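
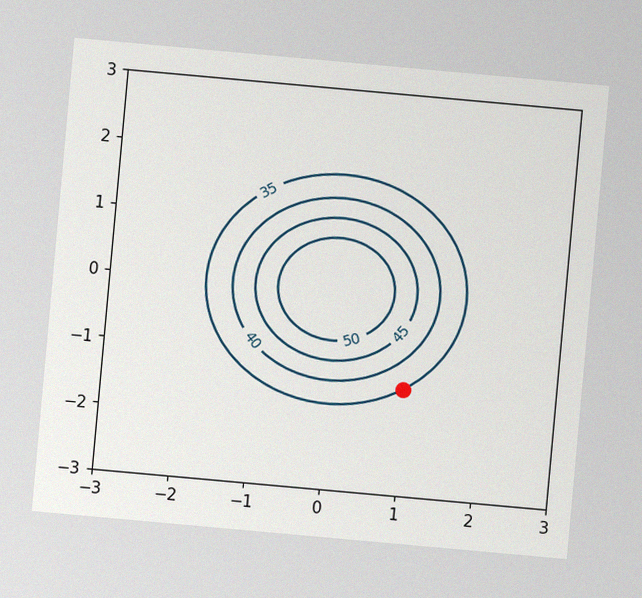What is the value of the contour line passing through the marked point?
The chart is tilted about 5° clockwise, with some photo noise. The marked point sits on the contour labelled 35.

35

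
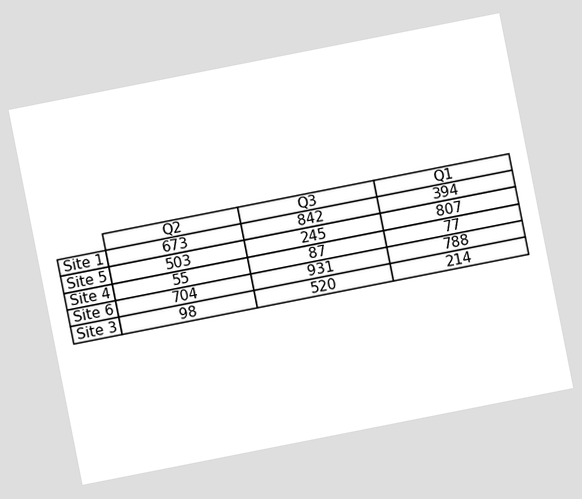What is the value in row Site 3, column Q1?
The chart is tilted about 11° counter-clockwise. The (Site 3, Q1) cell reads 214.

214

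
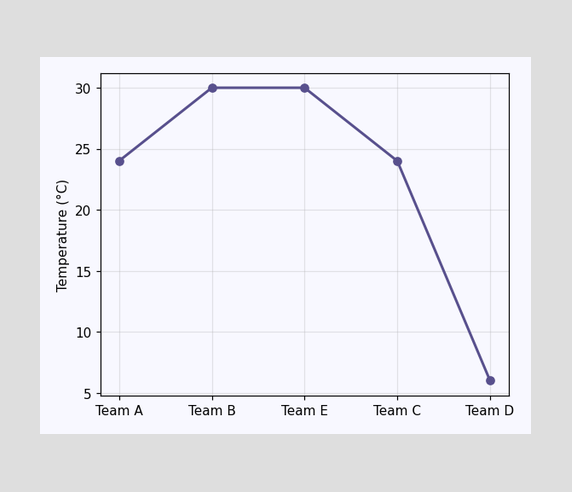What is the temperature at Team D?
At Team D, the line is at 6°C.

6°C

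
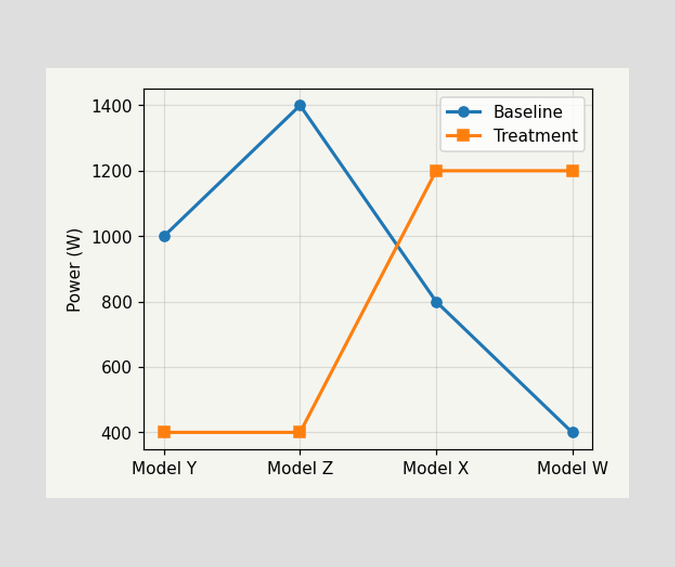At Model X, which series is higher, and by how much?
At Model X, Treatment sits above the other line by 400W.

Treatment, by 400W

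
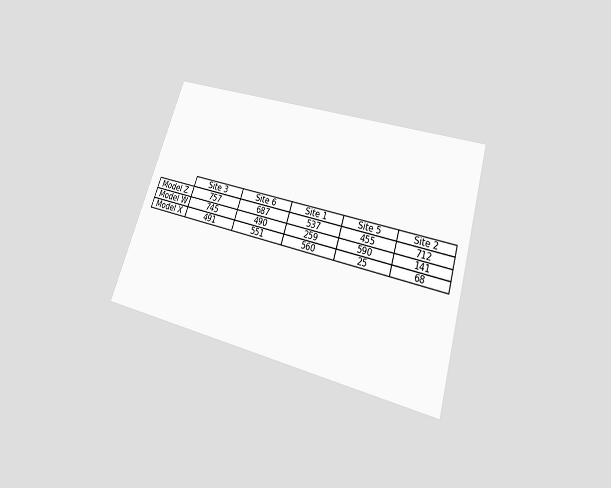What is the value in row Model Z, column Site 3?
The chart is tilted about 17° clockwise and viewed slightly from below. The (Model Z, Site 3) cell reads 757.

757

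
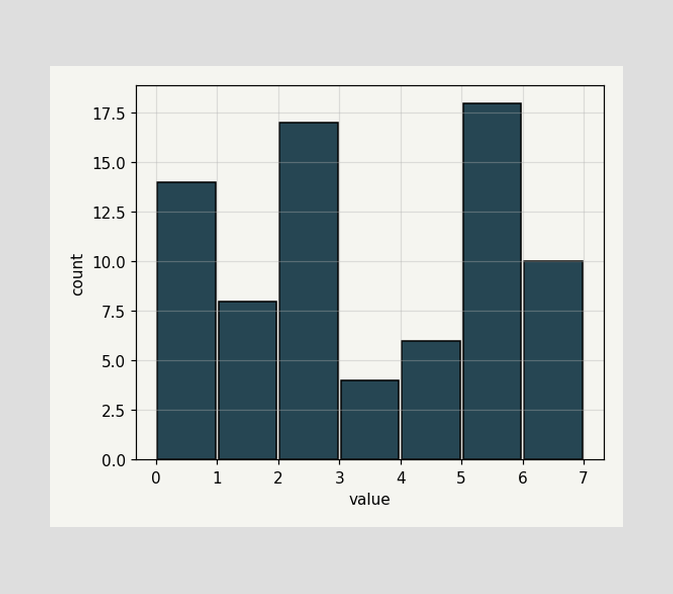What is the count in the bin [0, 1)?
The [0, 1) bin has height 14.

14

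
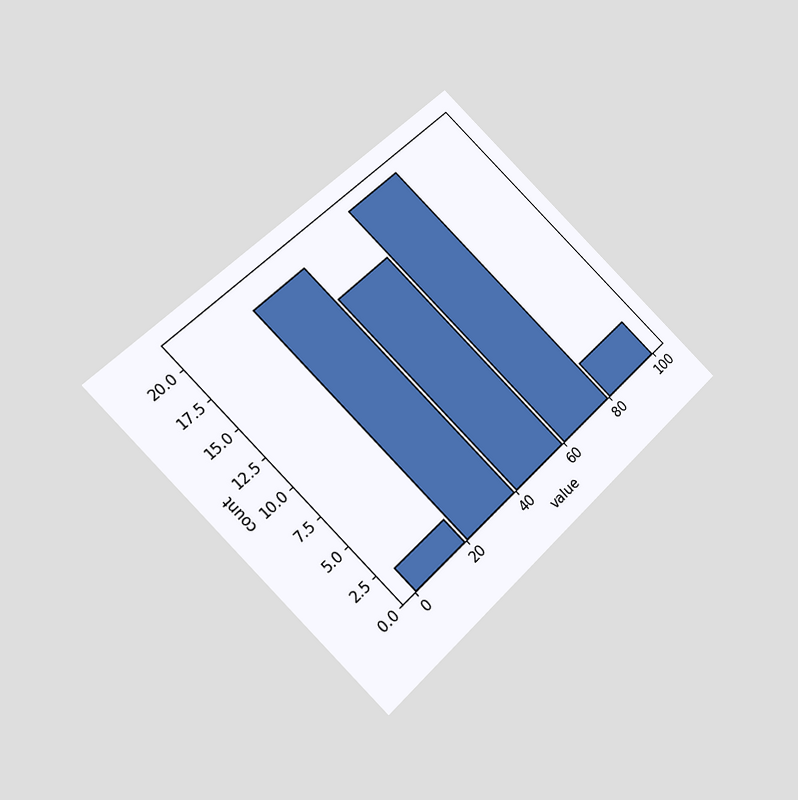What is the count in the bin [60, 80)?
The chart is tilted about 45° counter-clockwise and viewed at a slight angle. The [60, 80) bin has height 21.

21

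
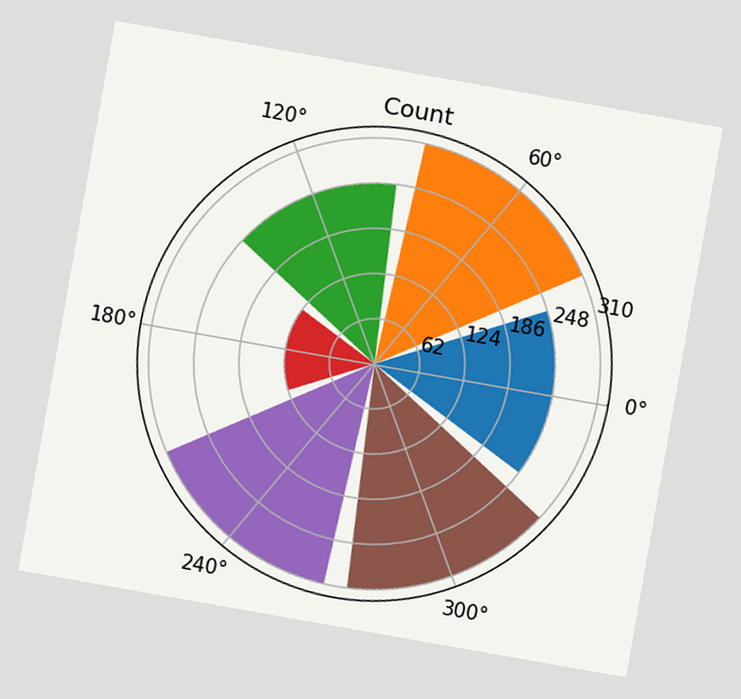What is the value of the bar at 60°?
310

The chart is tilted about 10° clockwise. The bar at 60° reaches 310 on the radial axis.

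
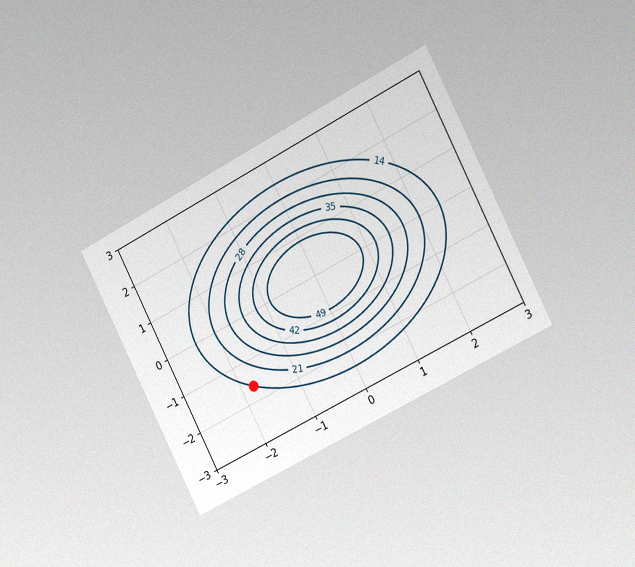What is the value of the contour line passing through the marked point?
The chart is tilted about 27° counter-clockwise and viewed slightly from the right, with some photo noise. The marked point sits on the contour labelled 14.

14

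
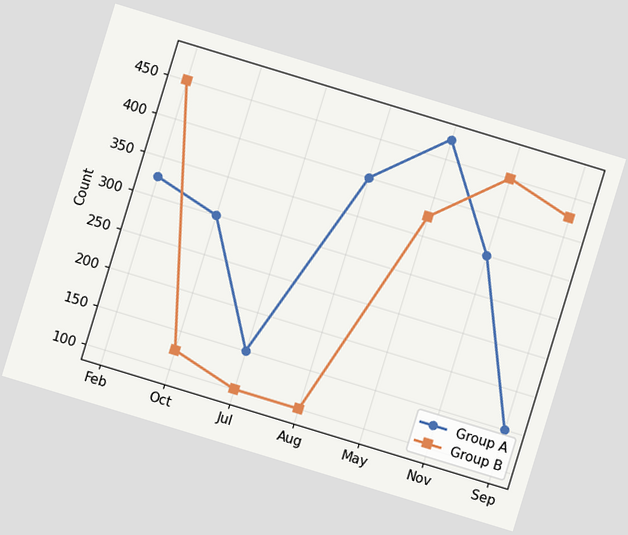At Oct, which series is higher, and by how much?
Group A, by 175

The chart is tilted about 17° clockwise. At Oct, Group A sits above the other line by 175.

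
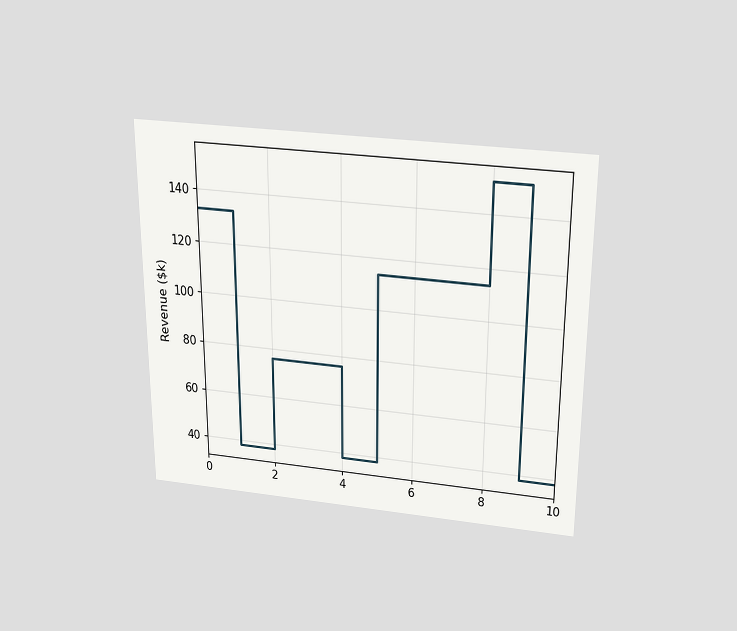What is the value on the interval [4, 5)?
The chart is viewed slightly from above. On [4, 5) the step sits at $38k.

$38k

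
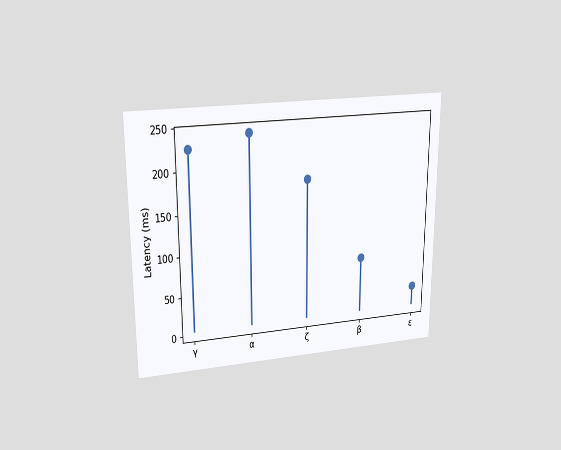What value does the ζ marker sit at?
180ms

The chart is viewed slightly from above. The ζ marker sits at 180ms.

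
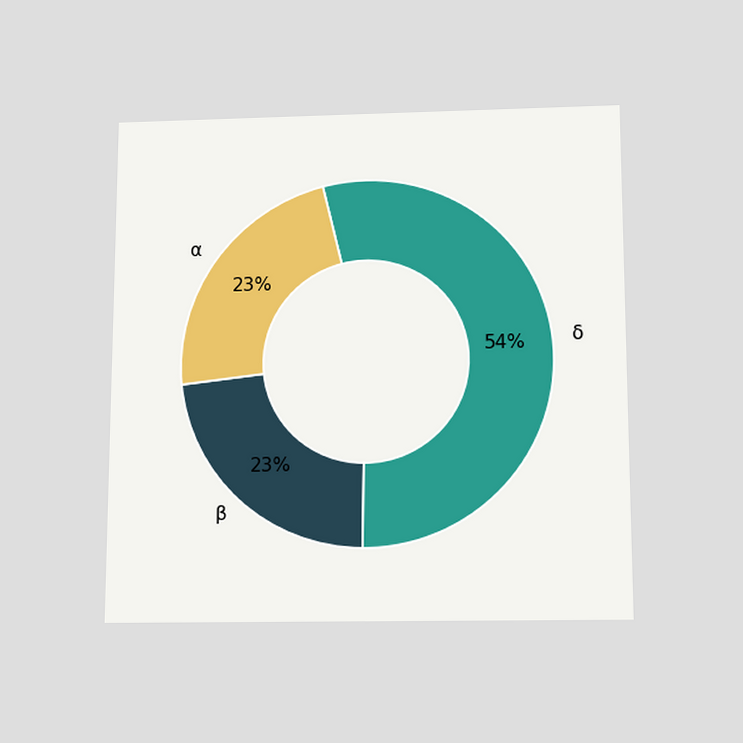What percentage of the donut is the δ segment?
54%

The chart is viewed slightly from below. The δ segment takes up 54% of the ring.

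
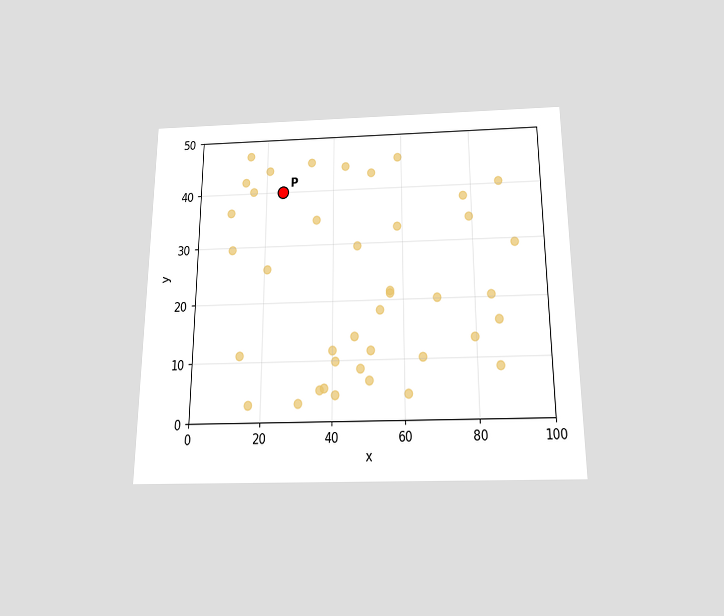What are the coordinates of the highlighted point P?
(25, 40)

The chart is viewed slightly from below. Following the gridlines from P to each axis, P sits at (25, 40).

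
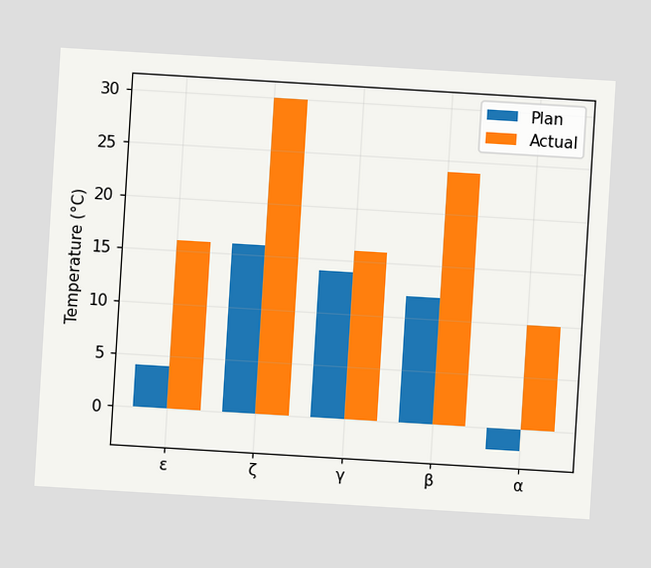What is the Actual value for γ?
The chart is tilted about 3° clockwise. The Actual bar at γ reaches 16°C on the y-axis.

16°C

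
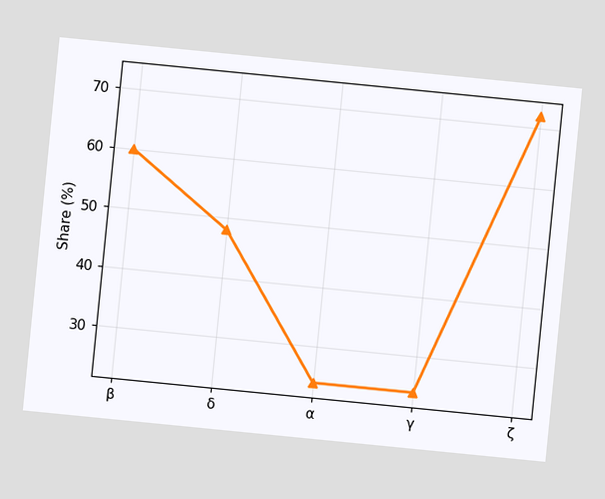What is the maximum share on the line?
The chart is tilted about 6° clockwise. The highest point is at ζ, and reading across to the y-axis gives 72%.

72%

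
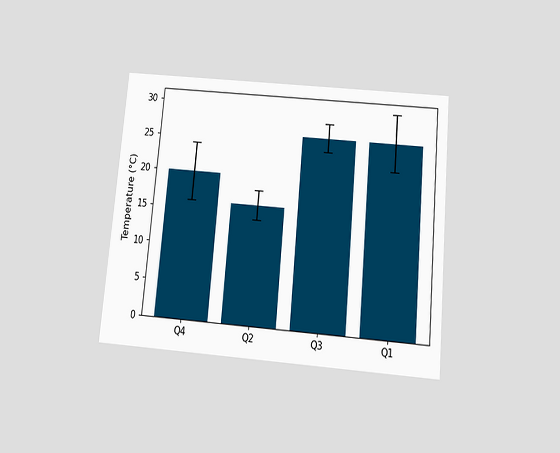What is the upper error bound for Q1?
The chart is tilted about 5° clockwise and viewed slightly from below. The Q1 bar's upper whisker reaches 30°C.

30°C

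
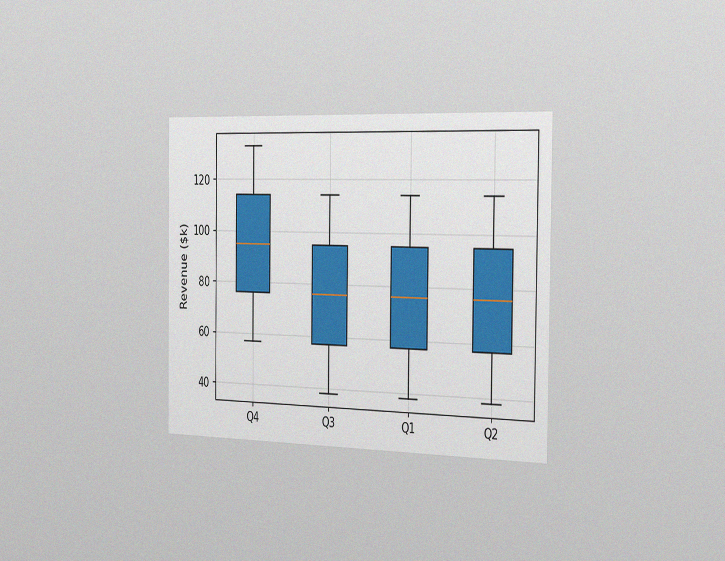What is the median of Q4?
The chart is viewed slightly from the right, with some photo noise. The median line in the Q4 box sits at $95k.

$95k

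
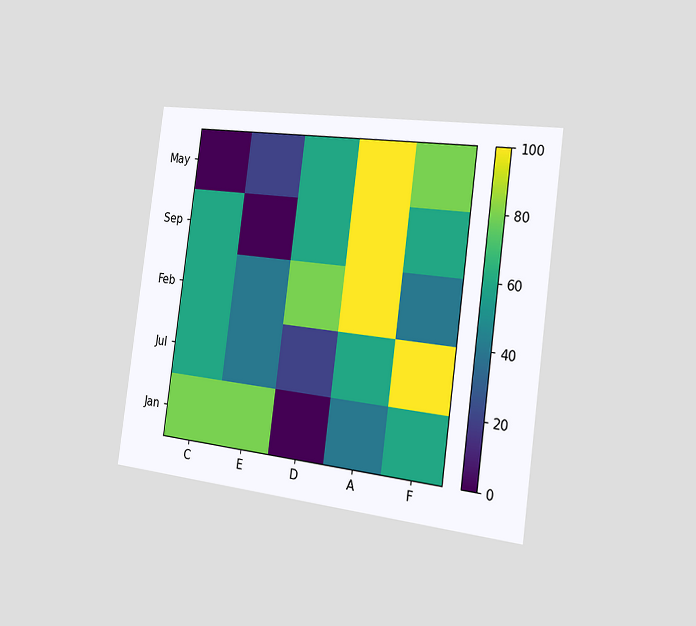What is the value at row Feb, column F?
The chart is tilted about 8° clockwise and viewed slightly from the right. Matching cell (Feb, F) against the colorbar gives 40.

40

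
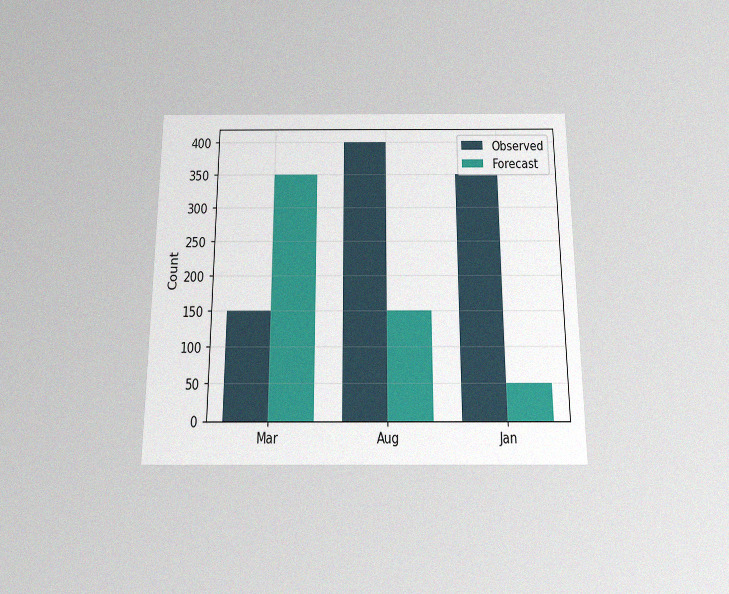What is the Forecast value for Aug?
The chart is viewed slightly from below, with some photo noise. The Forecast bar at Aug reaches 150 on the y-axis.

150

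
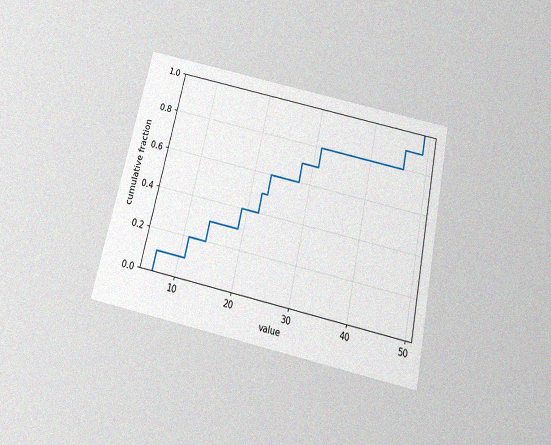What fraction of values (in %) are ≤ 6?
The chart is tilted about 13° clockwise and viewed slightly from below, with some photo noise. At x=6 the ECDF step is at 10%.

10%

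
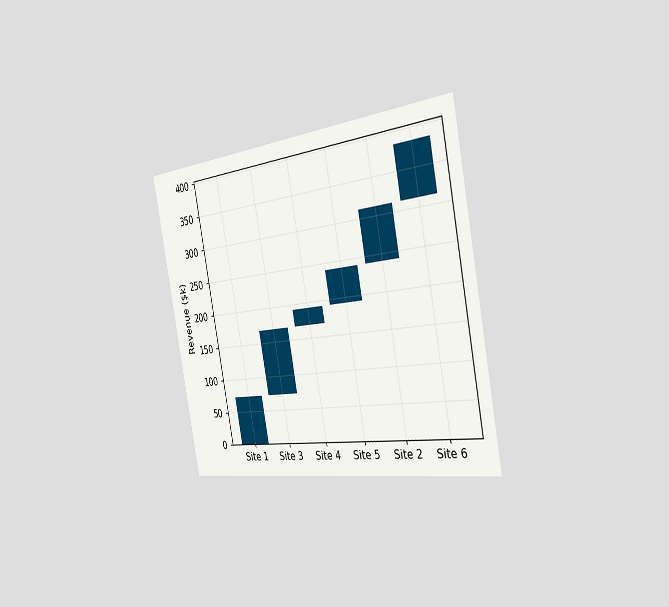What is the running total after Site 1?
The chart is tilted about 11° counter-clockwise and viewed slightly from the right. After Site 1 the running total reaches $72k.

$72k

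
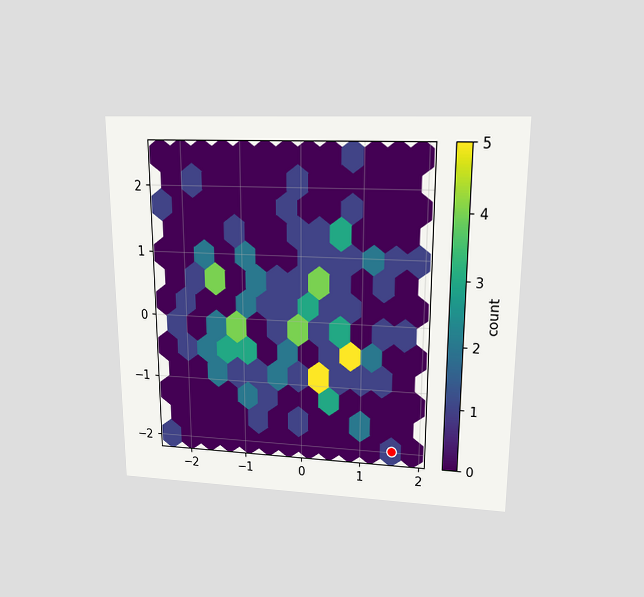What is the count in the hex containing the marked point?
The chart is viewed at a slight angle. The marked hex reads 1 on the colorbar.

1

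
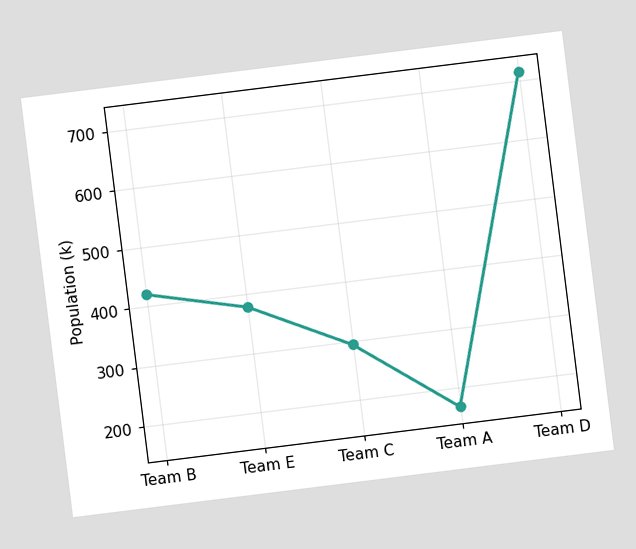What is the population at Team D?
The chart is tilted about 7° counter-clockwise. At Team D, the line is at 714k.

714k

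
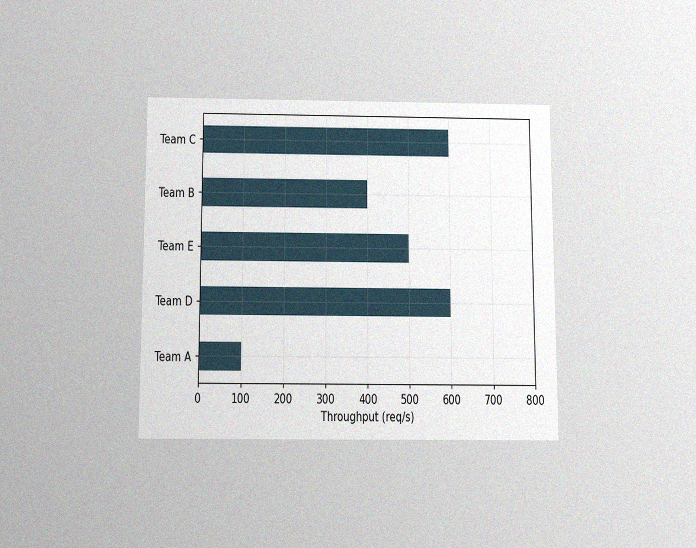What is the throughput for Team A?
The chart is viewed slightly from below, with some photo noise. Reading along the chart's x-axis, the Team A bar reaches 100req/s.

100req/s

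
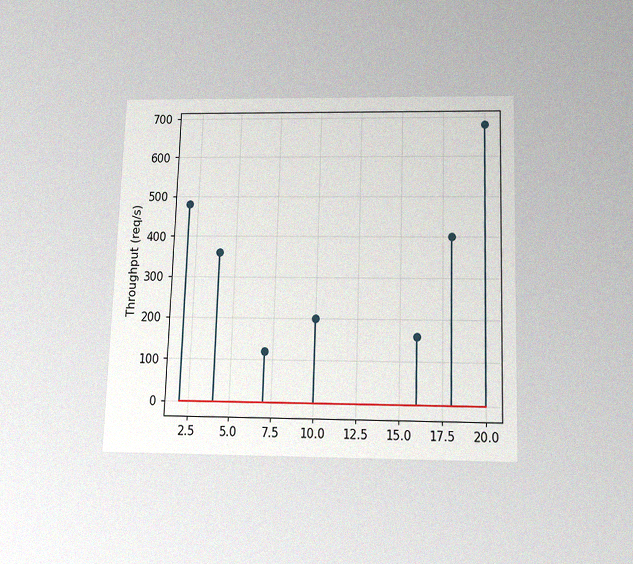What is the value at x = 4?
The chart is viewed slightly from below, with some photo noise. The stem at x=4 reaches 360req/s.

360req/s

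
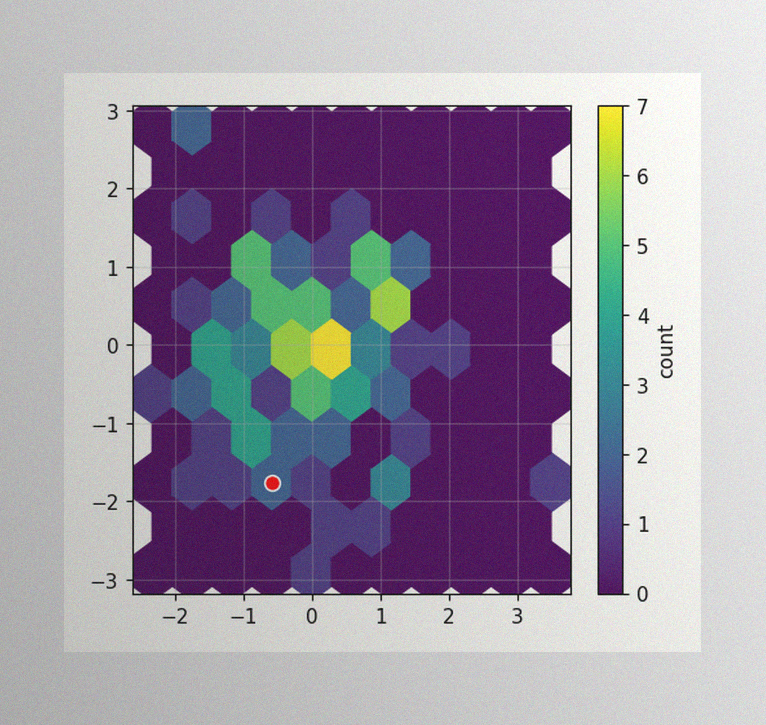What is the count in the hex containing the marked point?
The image has some photo noise and uneven lighting. The marked hex reads 2 on the colorbar.

2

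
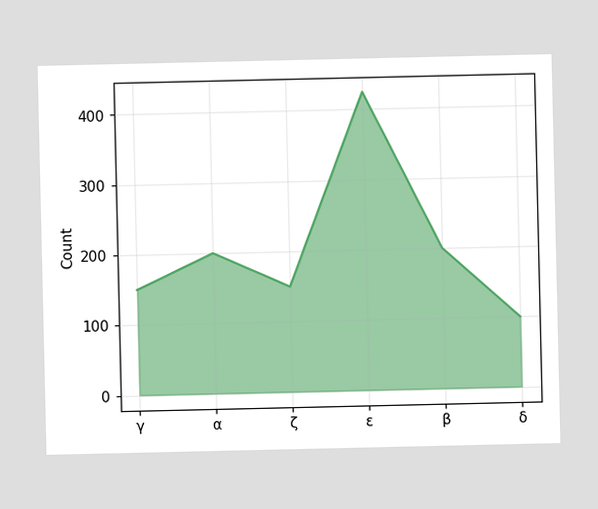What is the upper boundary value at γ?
150

At γ the upper boundary is at 150.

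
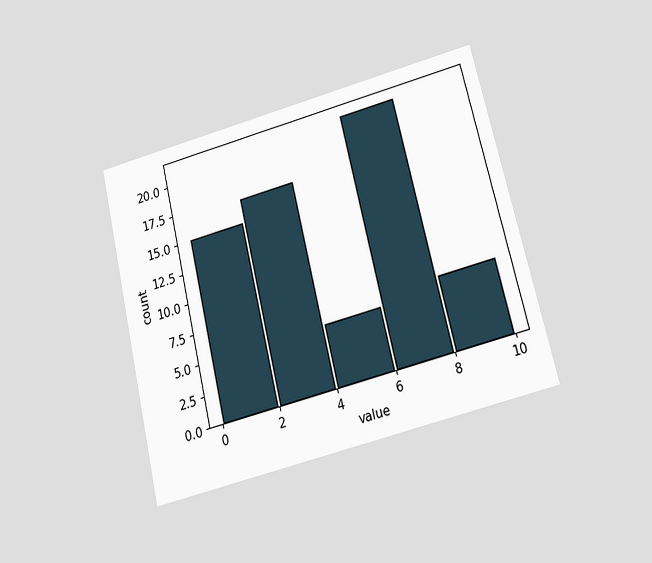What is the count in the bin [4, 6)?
The chart is tilted about 14° counter-clockwise and viewed slightly from below. The [4, 6) bin has height 5.

5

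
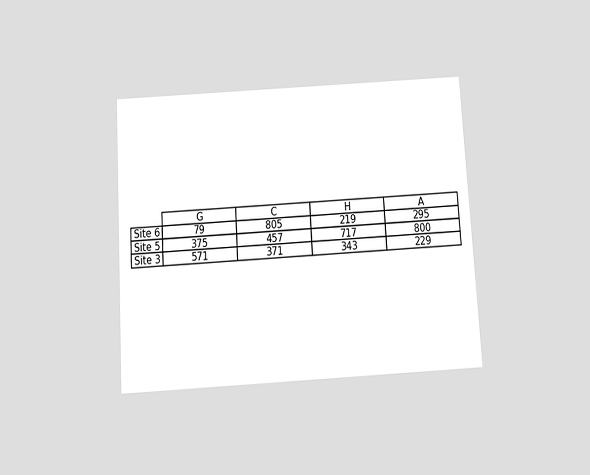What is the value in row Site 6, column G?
79

The chart is tilted about 3° counter-clockwise and viewed slightly from below. The (Site 6, G) cell reads 79.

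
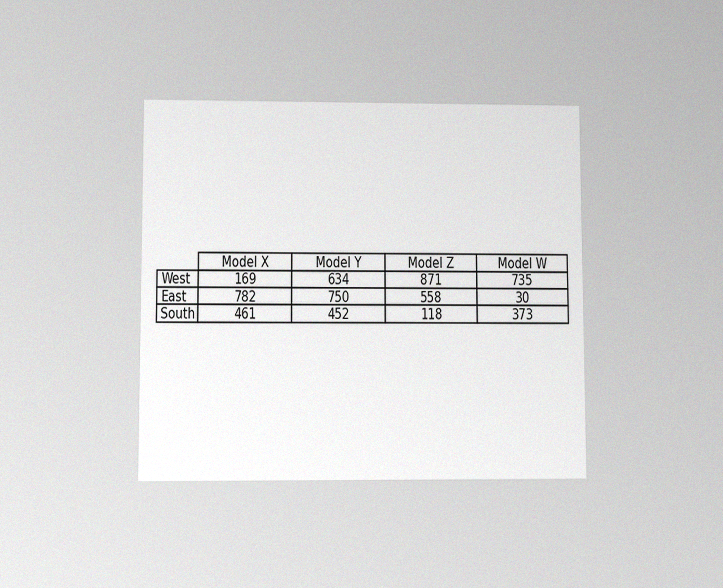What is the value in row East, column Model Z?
558

The chart is viewed at a slight angle, with some photo noise. The (East, Model Z) cell reads 558.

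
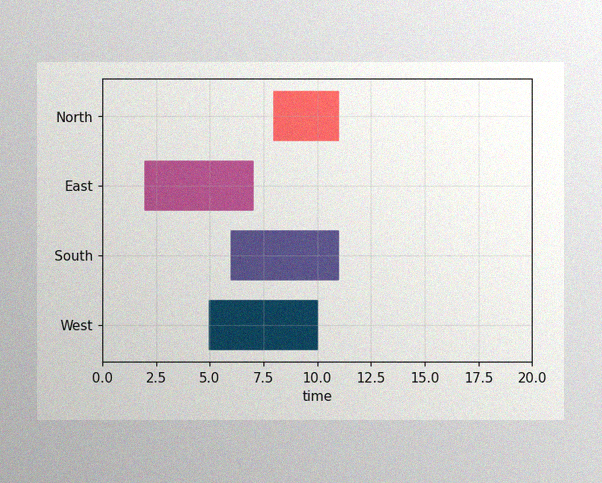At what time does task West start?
The image has some photo noise and uneven lighting. The West bar begins at t=5.

5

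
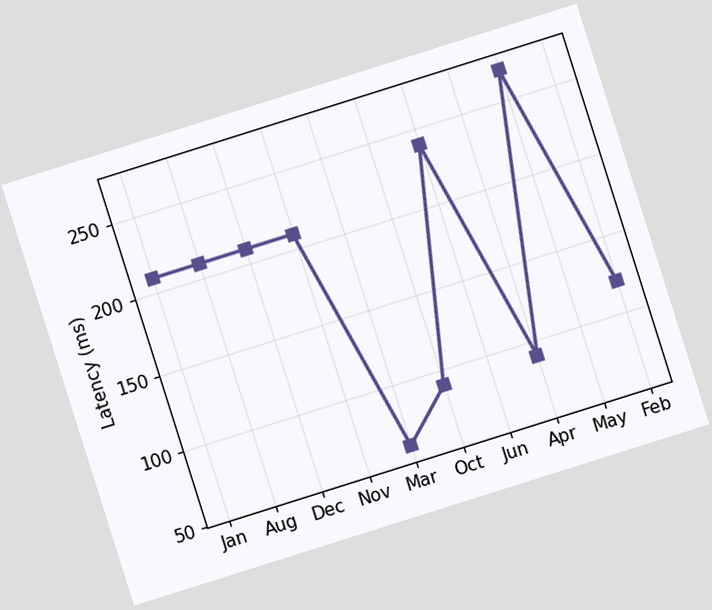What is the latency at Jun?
240ms

The chart is tilted about 18° counter-clockwise. At Jun, the line is at 240ms.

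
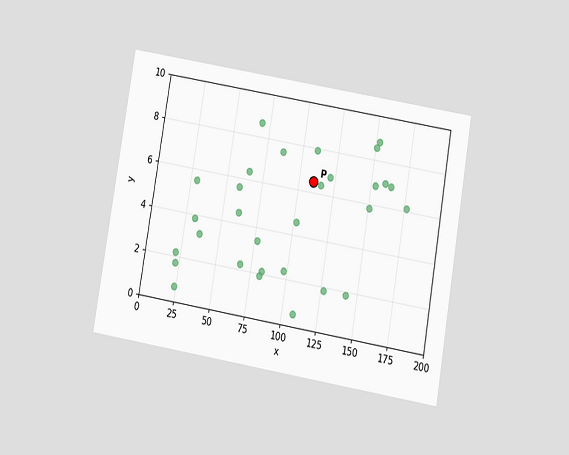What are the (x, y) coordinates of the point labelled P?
The chart is tilted about 10° clockwise and viewed slightly from below. Following the gridlines from P to each axis, P sits at (110, 6.5).

(110, 6.5)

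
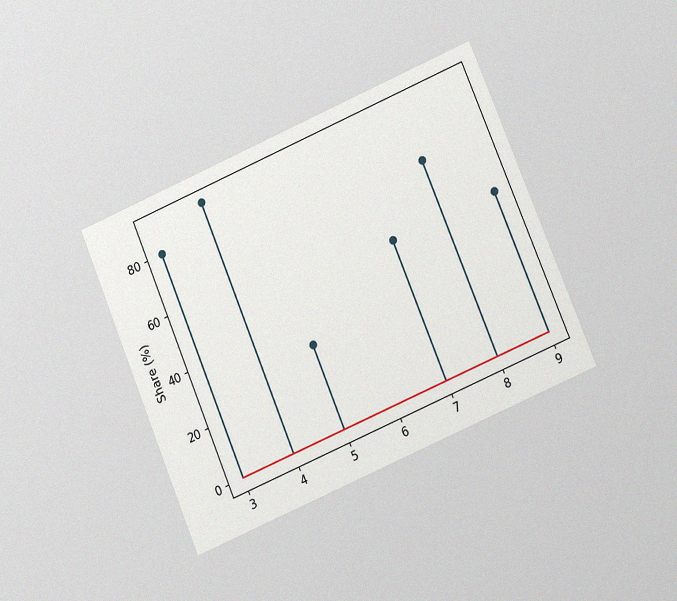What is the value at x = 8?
70%

The chart is tilted about 23° counter-clockwise and viewed at a slight angle, with some photo noise. The stem at x=8 reaches 70%.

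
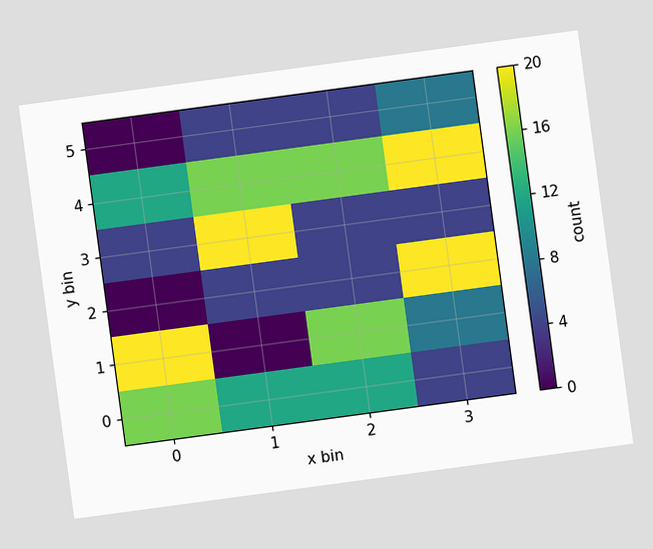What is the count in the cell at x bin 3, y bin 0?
4

The chart is tilted about 8° counter-clockwise. Matching the cell (3, 0) against the colorbar gives 4.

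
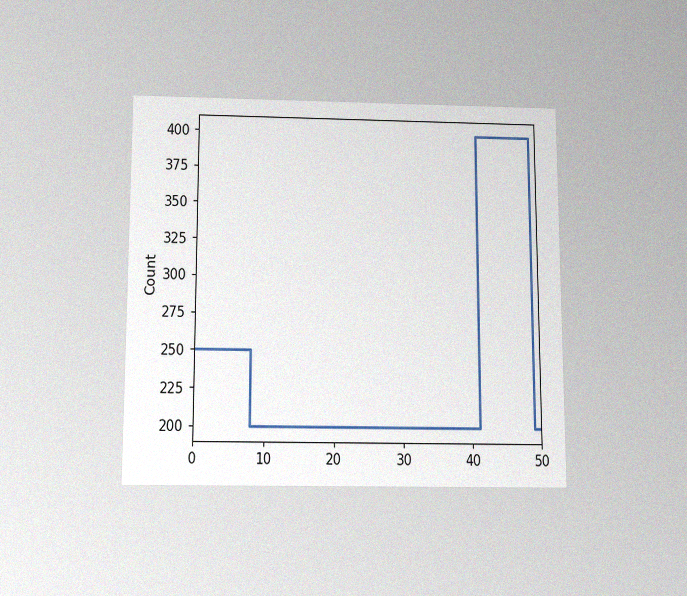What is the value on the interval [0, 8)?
The chart is viewed slightly from below, with some photo noise. On [0, 8) the step sits at 250.

250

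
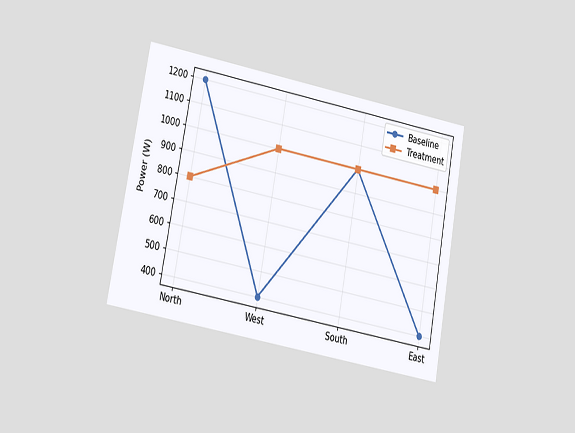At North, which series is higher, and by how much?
The chart is tilted about 11° clockwise and viewed at a slight angle. At North, Baseline sits above the other line by 400W.

Baseline, by 400W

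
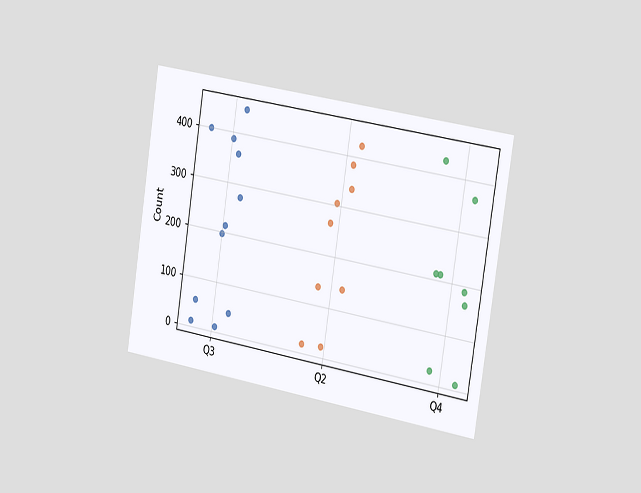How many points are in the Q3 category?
11

The chart is tilted about 9° clockwise and viewed slightly from the right. Counting the markers in the Q3 column gives 11.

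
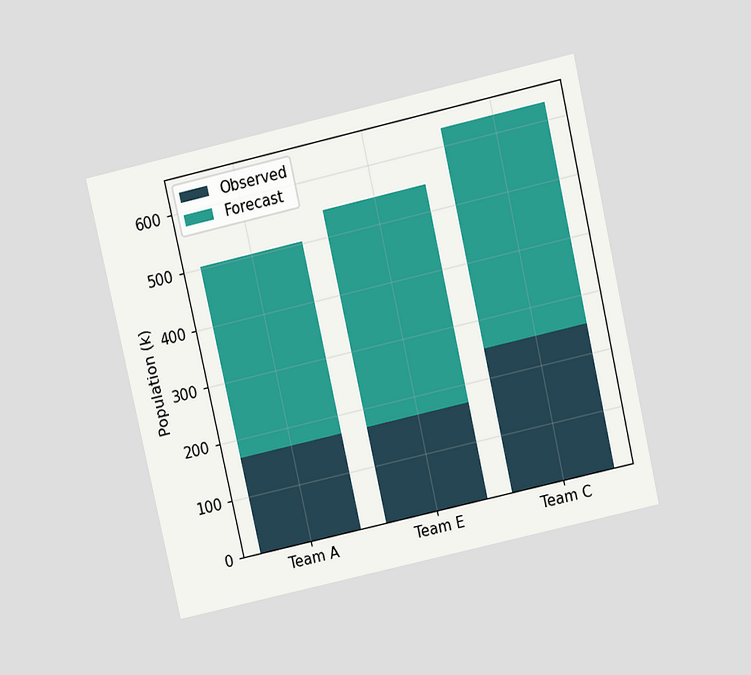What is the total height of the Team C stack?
The chart is tilted about 13° counter-clockwise and viewed at a slight angle. The Team C stack's top reaches 630k on the y-axis.

630k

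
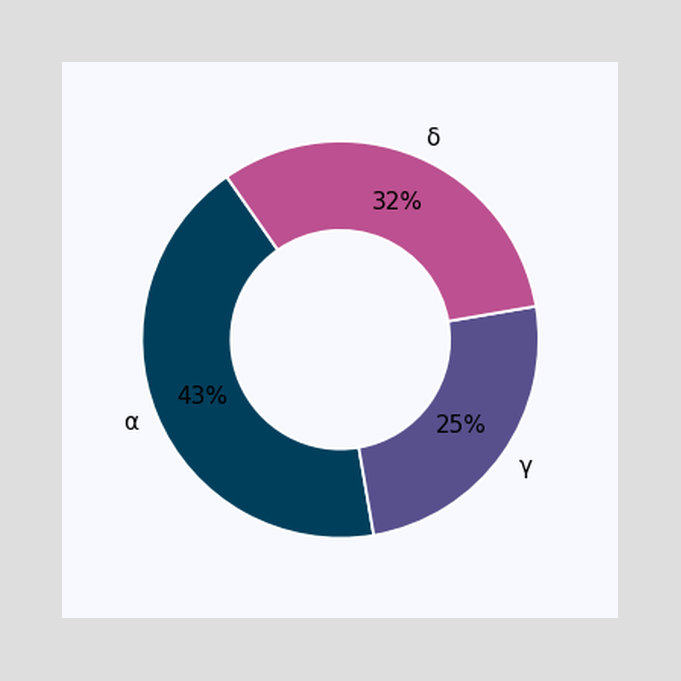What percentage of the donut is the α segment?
The α segment takes up 43% of the ring.

43%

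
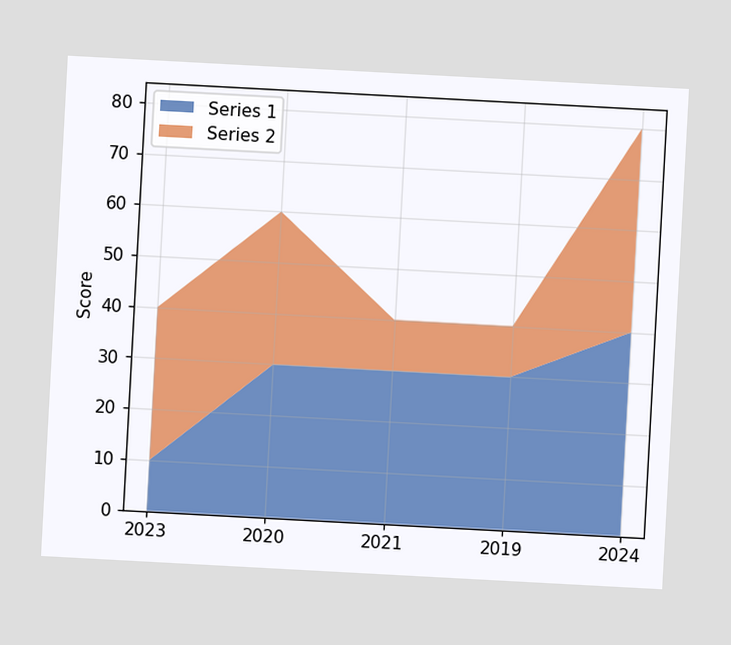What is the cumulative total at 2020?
The chart is tilted about 3° clockwise. The stacked total at 2020 reaches 60.

60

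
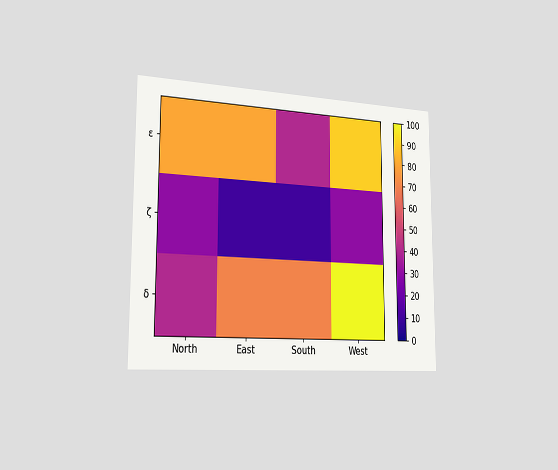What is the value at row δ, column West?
The chart is viewed slightly from the left. Matching cell (δ, West) against the colorbar gives 100.

100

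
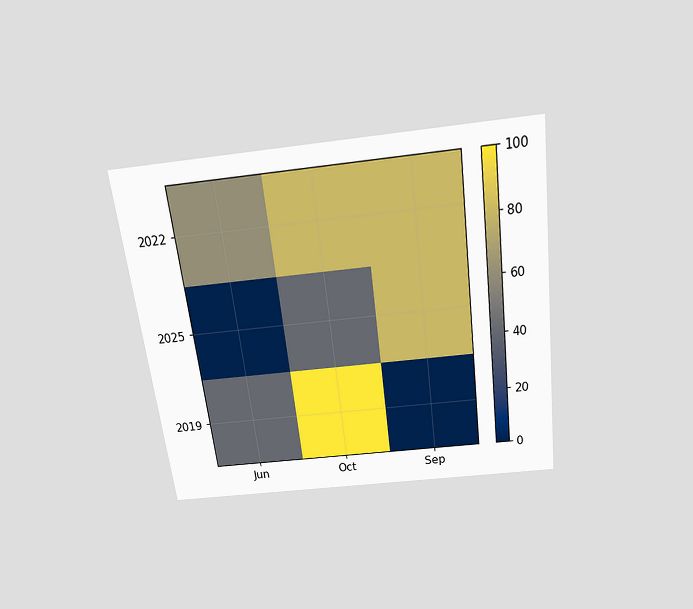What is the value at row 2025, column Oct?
The chart is tilted about 7° counter-clockwise and viewed slightly from above. Matching cell (2025, Oct) against the colorbar gives 40.

40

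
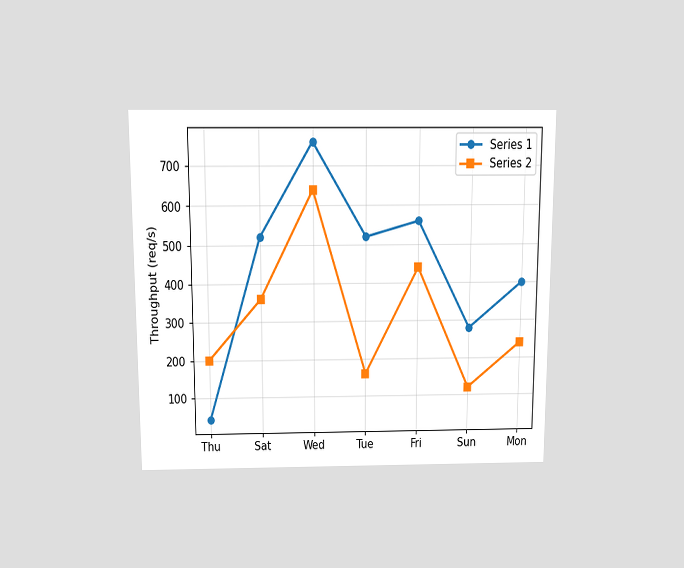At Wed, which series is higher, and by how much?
Series 1, by 120req/s

The chart is viewed slightly from above. At Wed, Series 1 sits above the other line by 120req/s.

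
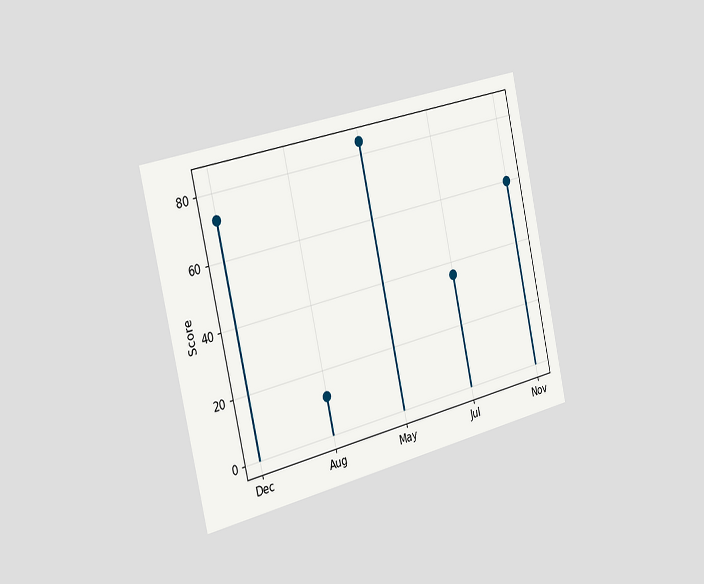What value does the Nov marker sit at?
60

The chart is tilted about 13° counter-clockwise and viewed slightly from the left. The Nov marker sits at 60.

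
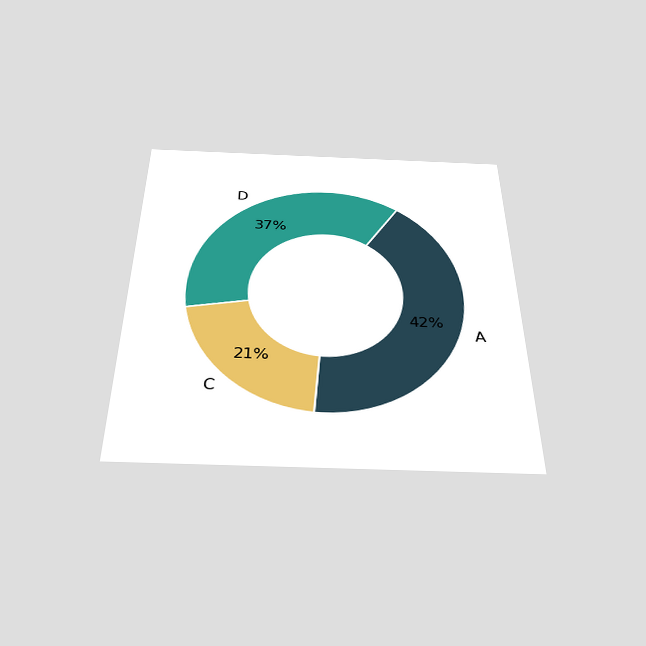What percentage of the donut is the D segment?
The chart is viewed slightly from below. The D segment takes up 37% of the ring.

37%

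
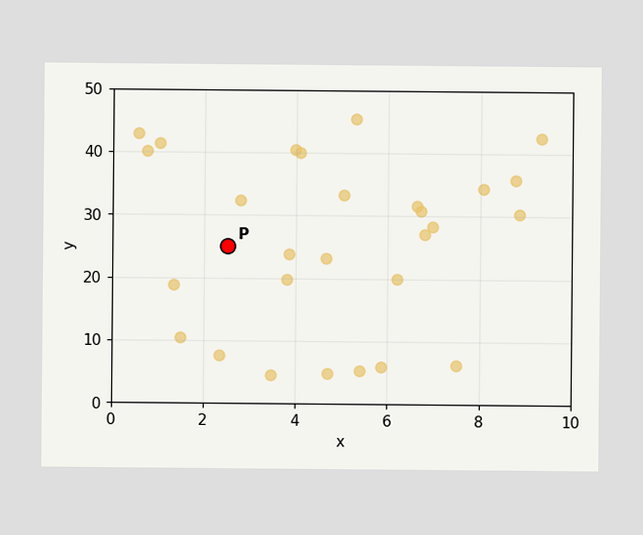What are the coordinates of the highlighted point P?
(2.5, 25)

Following the gridlines from P to each axis, P sits at (2.5, 25).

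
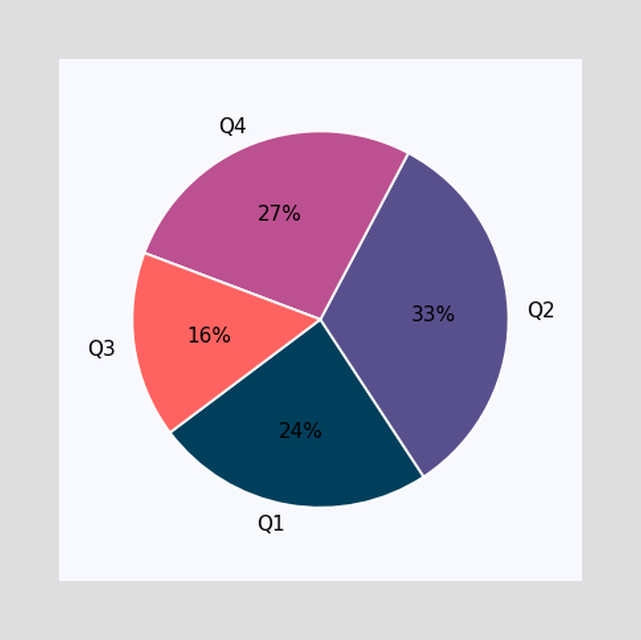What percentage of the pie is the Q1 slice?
The Q1 slice takes up 24% of the pie.

24%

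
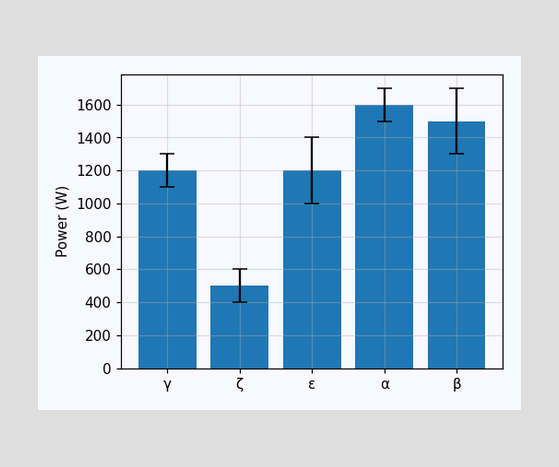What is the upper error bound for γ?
The γ bar's upper whisker reaches 1300W.

1300W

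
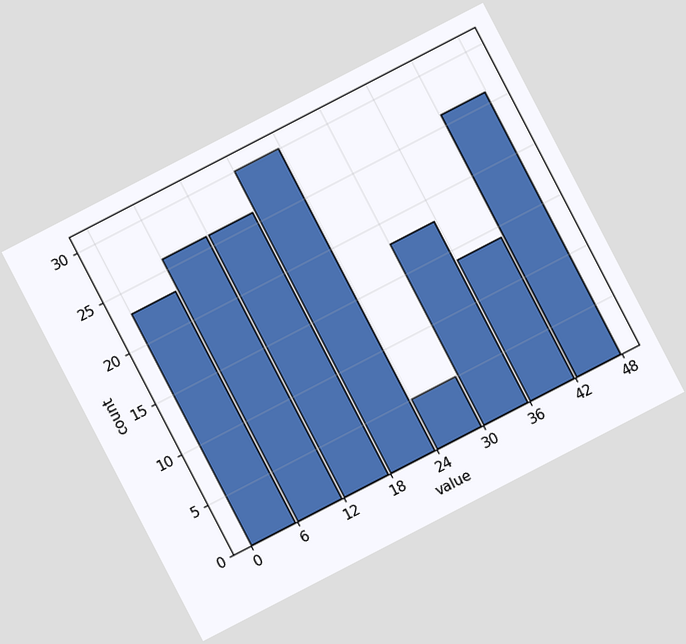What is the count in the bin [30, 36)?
The chart is tilted about 27° counter-clockwise. The [30, 36) bin has height 18.

18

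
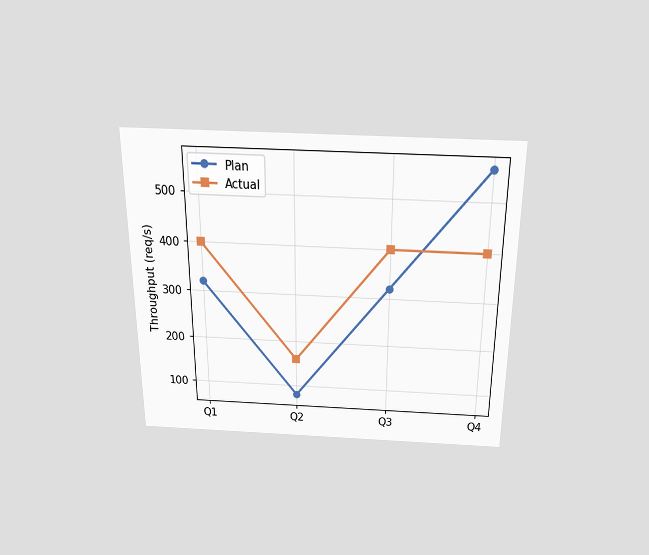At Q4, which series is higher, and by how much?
The chart is viewed slightly from above. At Q4, Plan sits above the other line by 160req/s.

Plan, by 160req/s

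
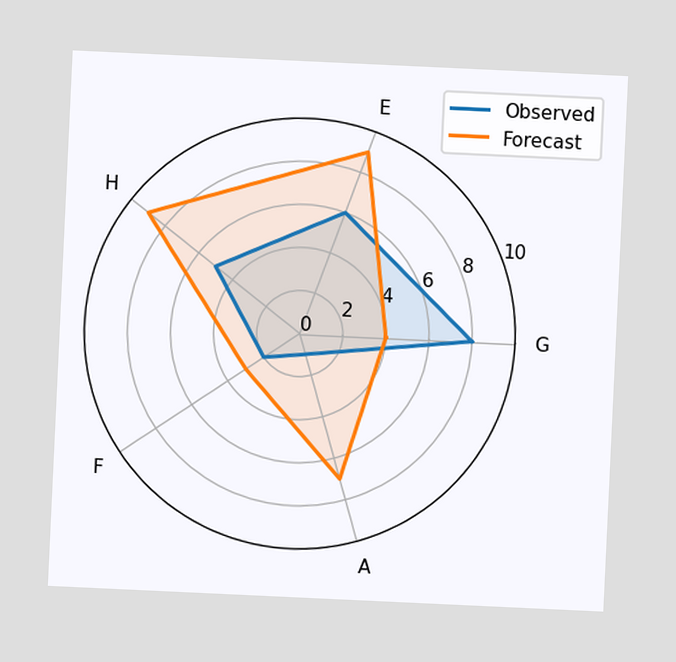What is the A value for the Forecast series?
7

The chart is tilted about 3° clockwise. On the A axis, Forecast reaches 7.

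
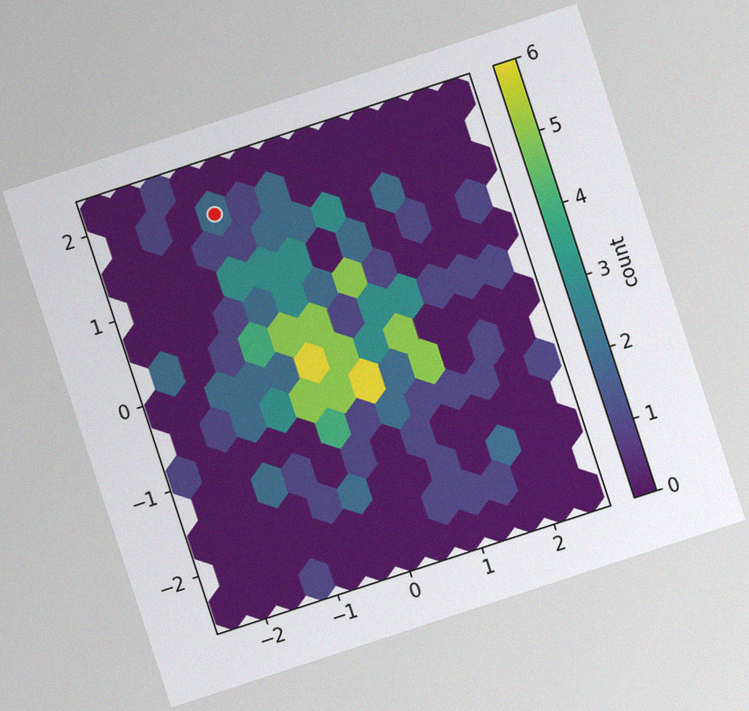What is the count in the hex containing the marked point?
2

The chart is tilted about 18° counter-clockwise, with some photo noise. The marked hex reads 2 on the colorbar.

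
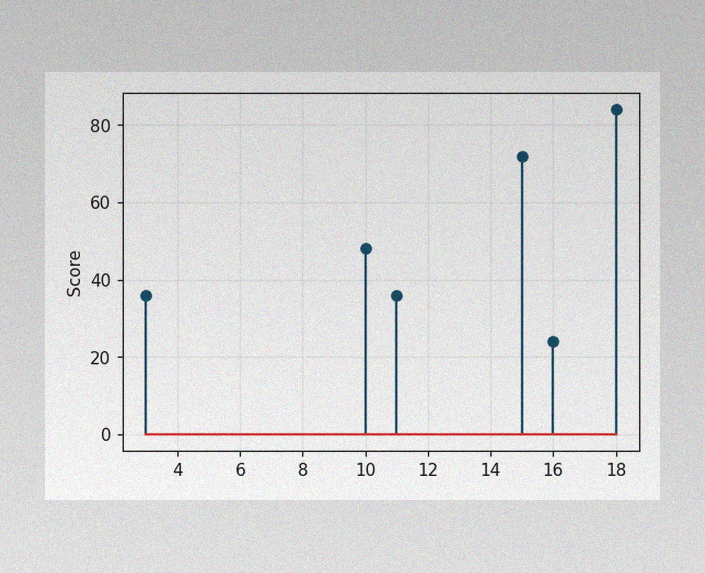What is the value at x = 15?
72

The image has some photo noise and uneven lighting. The stem at x=15 reaches 72.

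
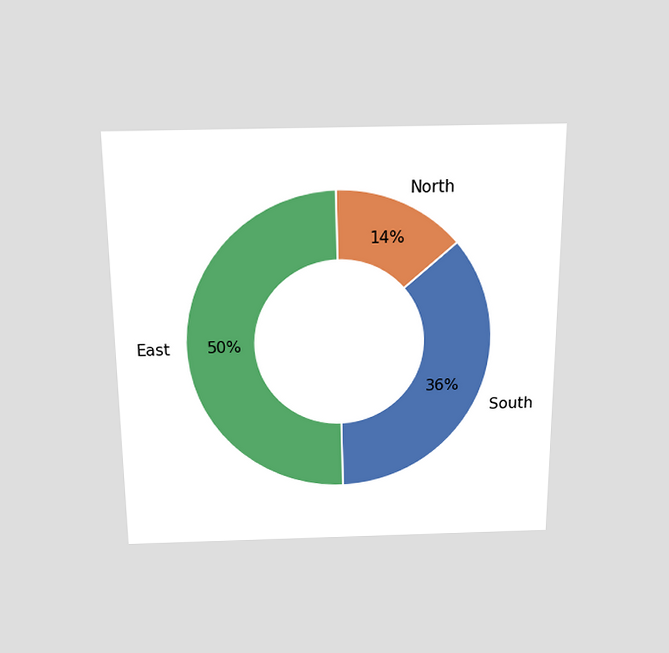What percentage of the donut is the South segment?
The chart is viewed slightly from above. The South segment takes up 36% of the ring.

36%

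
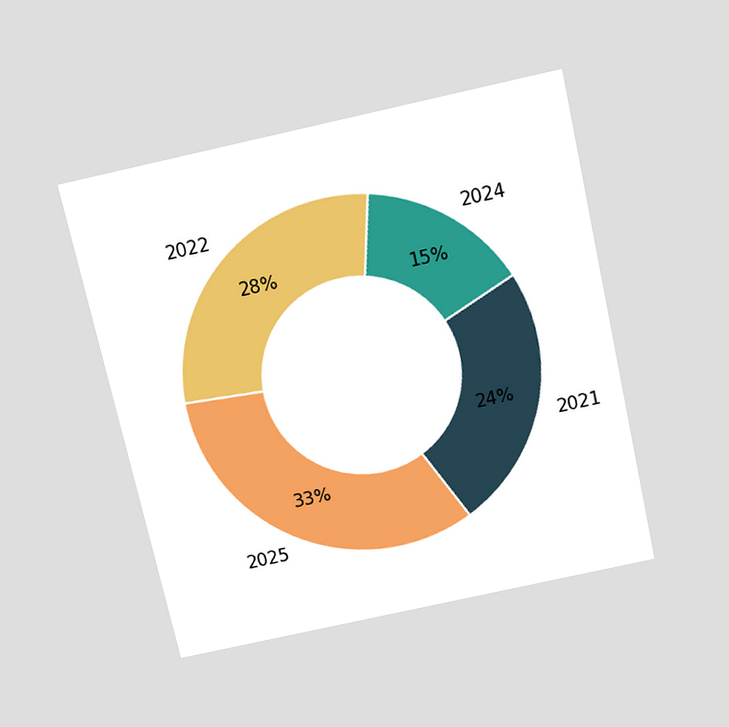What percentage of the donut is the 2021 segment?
24%

The chart is tilted about 13° counter-clockwise and viewed slightly from above. The 2021 segment takes up 24% of the ring.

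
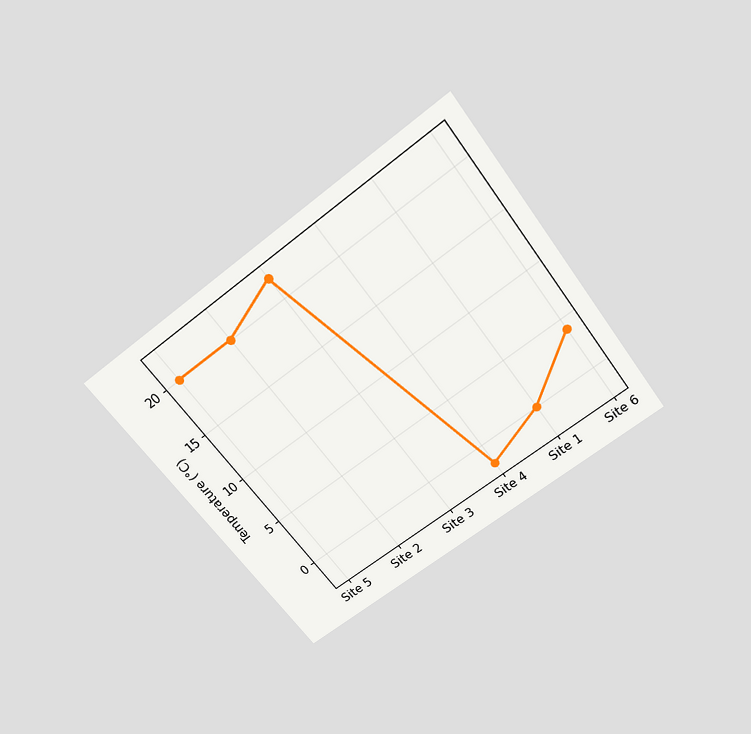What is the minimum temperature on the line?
The chart is tilted about 37° counter-clockwise and viewed slightly from above. The lowest point is at Site 4, and reading across to the y-axis gives -2°C.

-2°C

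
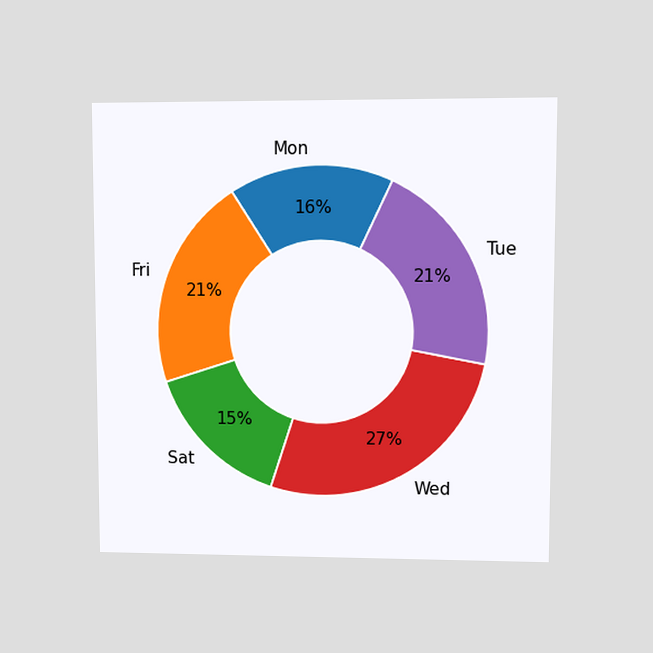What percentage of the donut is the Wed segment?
27%

The chart is viewed at a slight angle. The Wed segment takes up 27% of the ring.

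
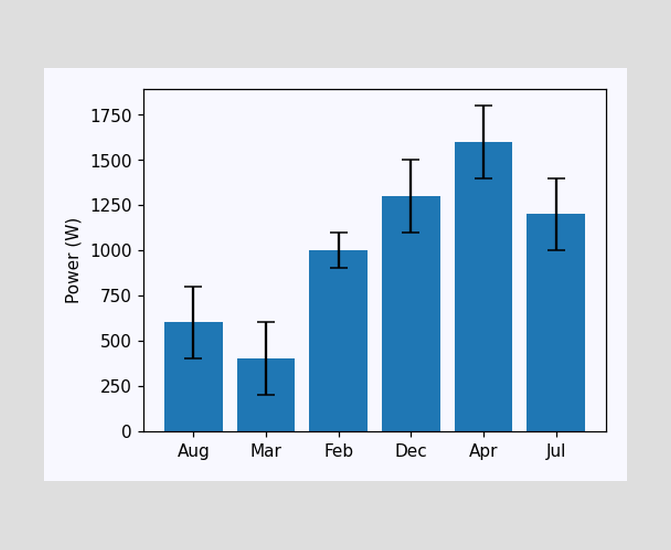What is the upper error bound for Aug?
The Aug bar's upper whisker reaches 800W.

800W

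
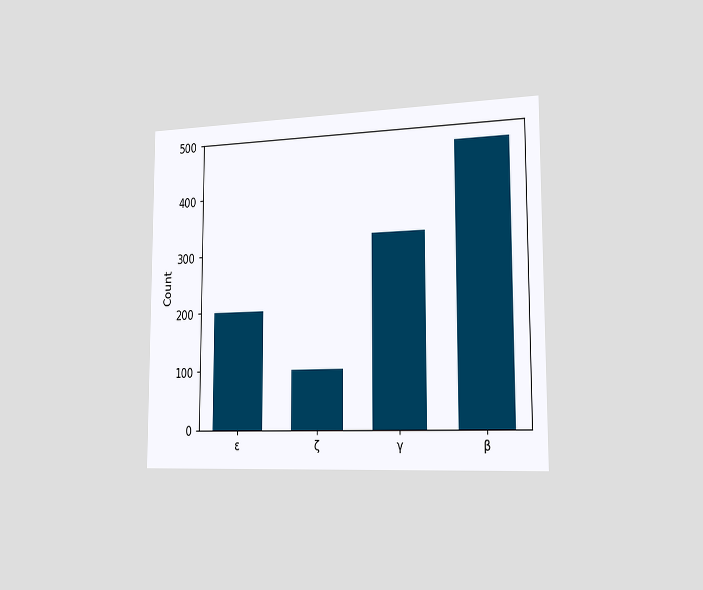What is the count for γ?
The chart is viewed slightly from the right. Reading along the chart's y-axis, the γ bar reaches 325.

325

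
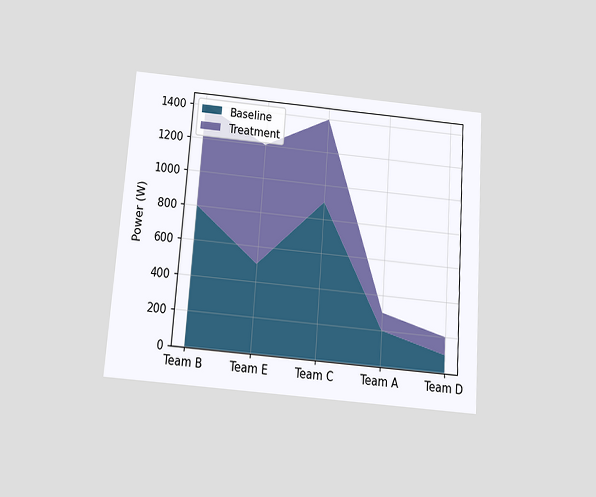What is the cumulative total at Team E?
1200W

The chart is tilted about 4° clockwise and viewed slightly from below. The stacked total at Team E reaches 1200W.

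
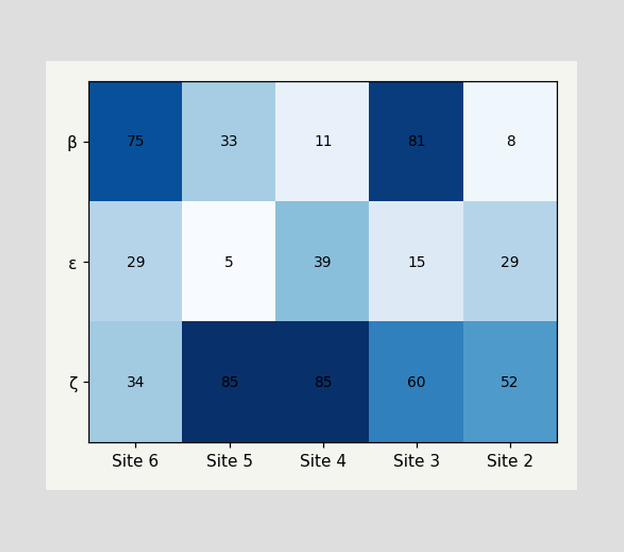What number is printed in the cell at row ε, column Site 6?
29

The (ε, Site 6) cell reads 29.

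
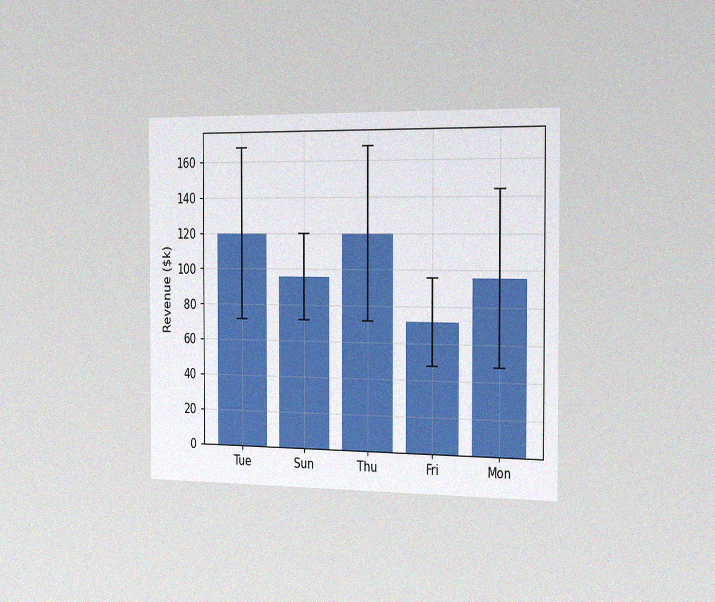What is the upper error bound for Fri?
The chart is viewed slightly from the right, with some photo noise. The Fri bar's upper whisker reaches $96k.

$96k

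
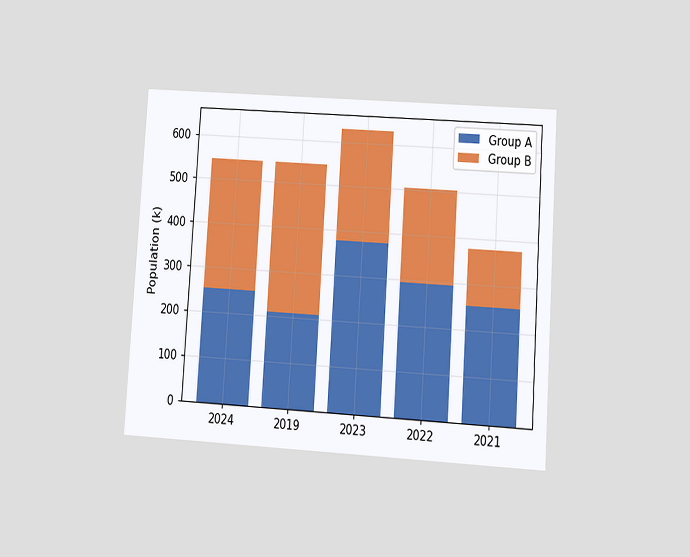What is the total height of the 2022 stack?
504k

The chart is tilted about 4° clockwise and viewed at a slight angle. The 2022 stack's top reaches 504k on the y-axis.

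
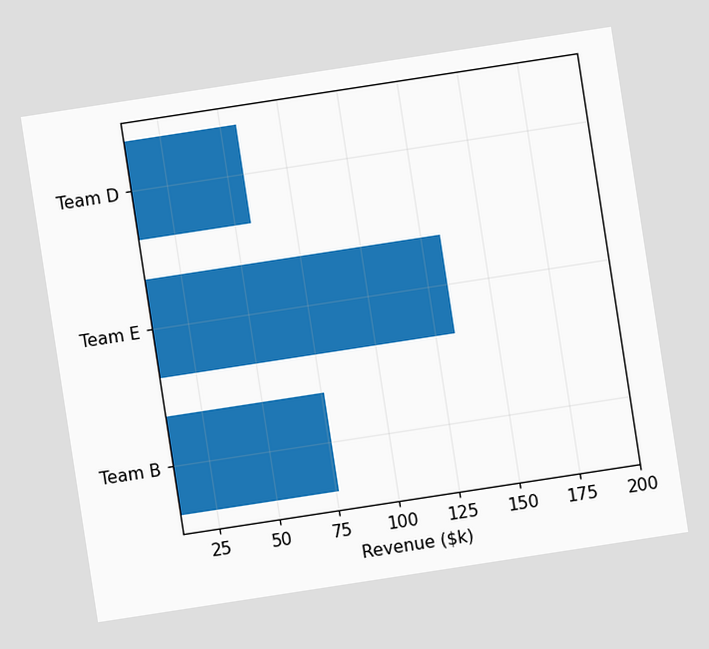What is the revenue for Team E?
$133k

The chart is tilted about 9° counter-clockwise. Reading along the chart's x-axis, the Team E bar reaches $133k.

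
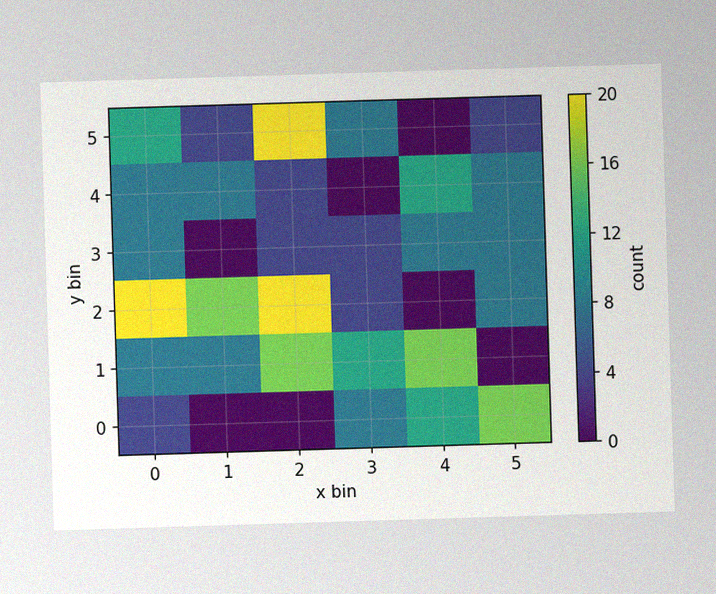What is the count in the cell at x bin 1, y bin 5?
The image has some photo noise and uneven lighting. Matching the cell (1, 5) against the colorbar gives 4.

4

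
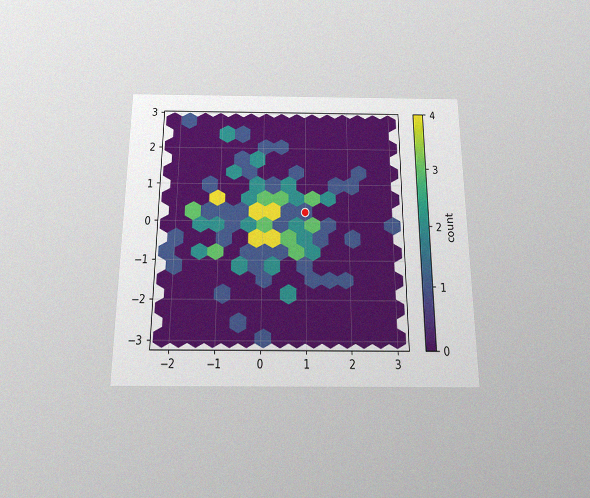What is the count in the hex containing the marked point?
1

The chart is viewed slightly from below, with some photo noise. The marked hex reads 1 on the colorbar.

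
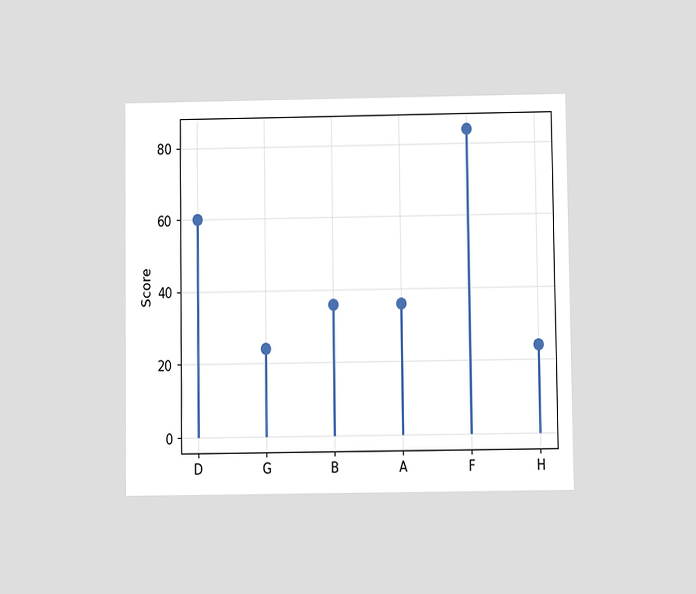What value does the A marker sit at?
36

The chart is viewed at a slight angle. The A marker sits at 36.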